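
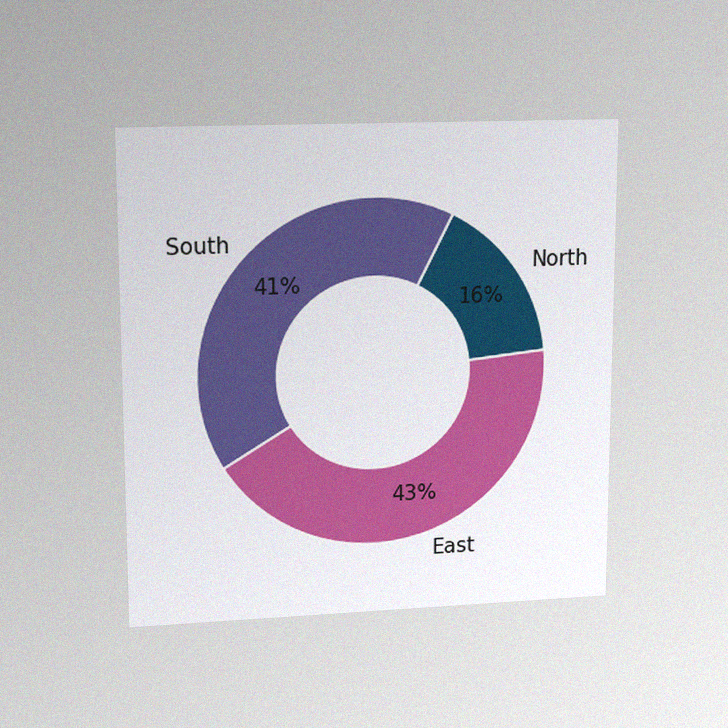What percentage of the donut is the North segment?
16%

The chart is viewed at a slight angle, with some photo noise. The North segment takes up 16% of the ring.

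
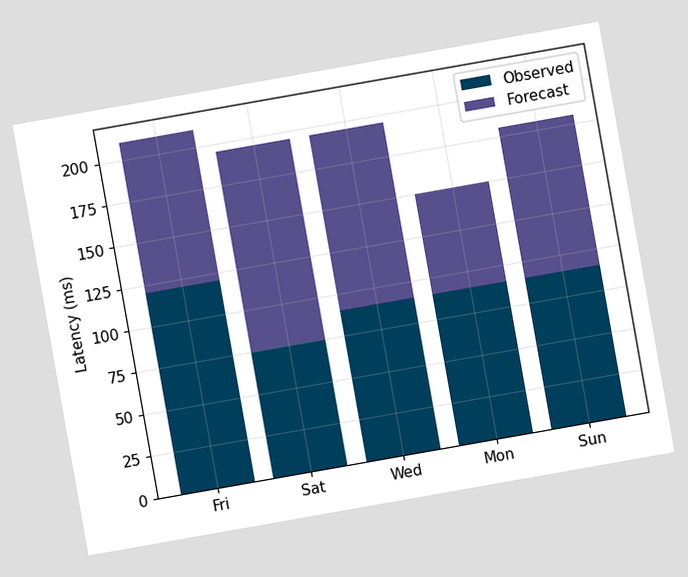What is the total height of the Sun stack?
The chart is tilted about 10° counter-clockwise. The Sun stack's top reaches 180ms on the y-axis.

180ms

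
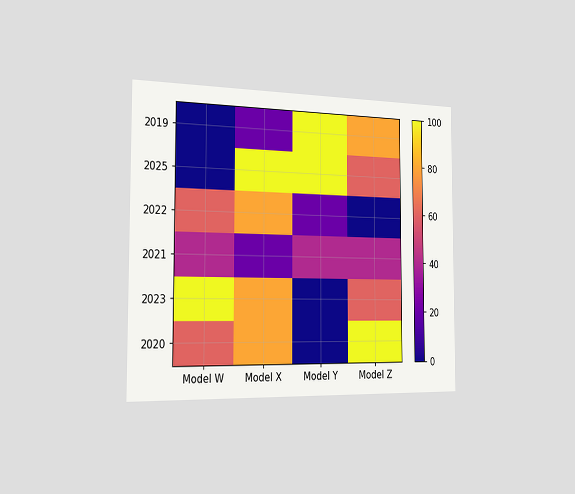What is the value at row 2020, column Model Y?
The chart is viewed slightly from the left. Matching cell (2020, Model Y) against the colorbar gives 0.

0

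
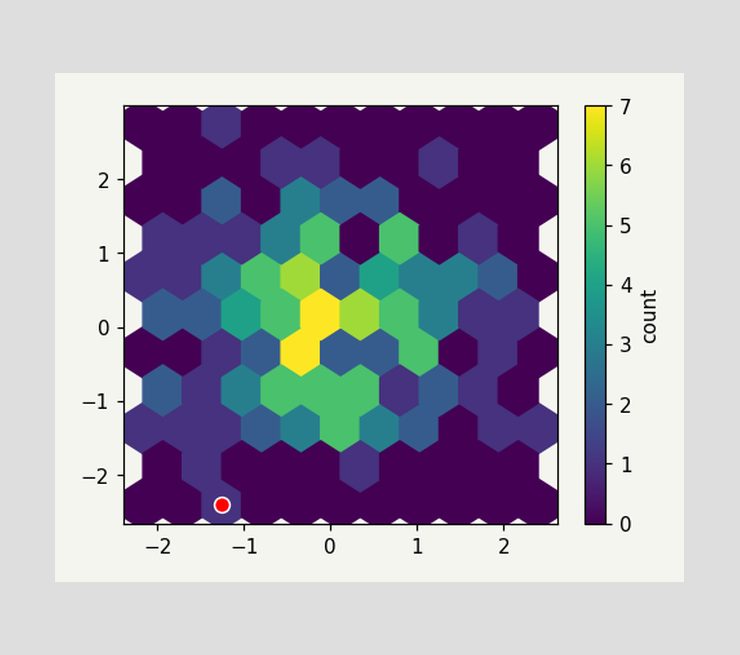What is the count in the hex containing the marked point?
1

The marked hex reads 1 on the colorbar.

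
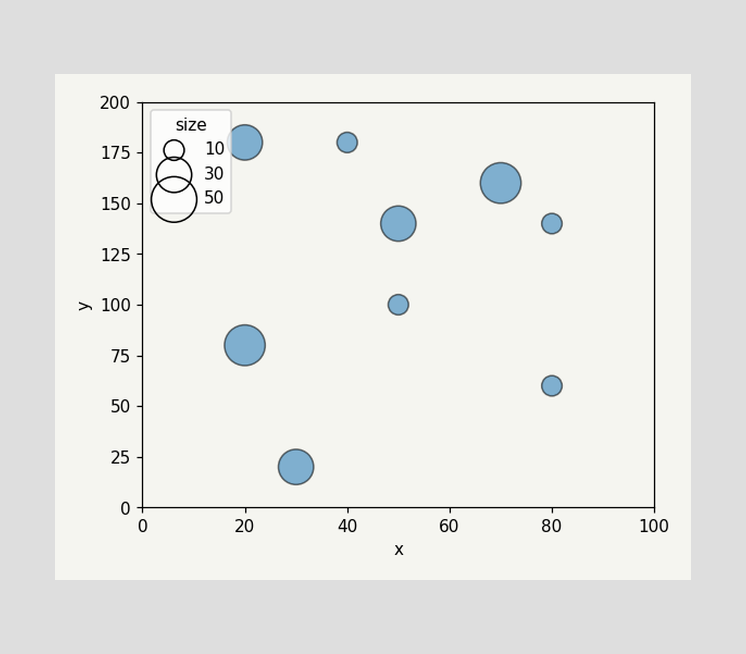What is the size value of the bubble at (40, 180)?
Matching the bubble at (40, 180) against the size legend gives 10.

10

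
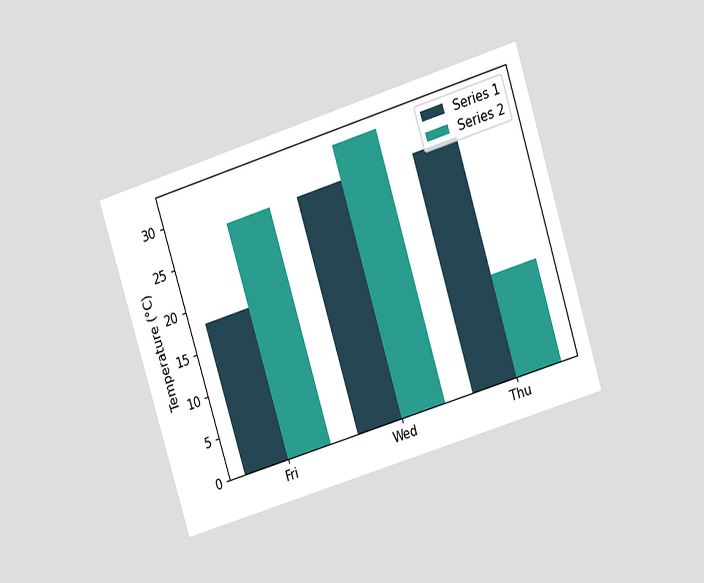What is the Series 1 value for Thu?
28°C

The chart is tilted about 17° counter-clockwise and viewed at a slight angle. The Series 1 bar at Thu reaches 28°C on the y-axis.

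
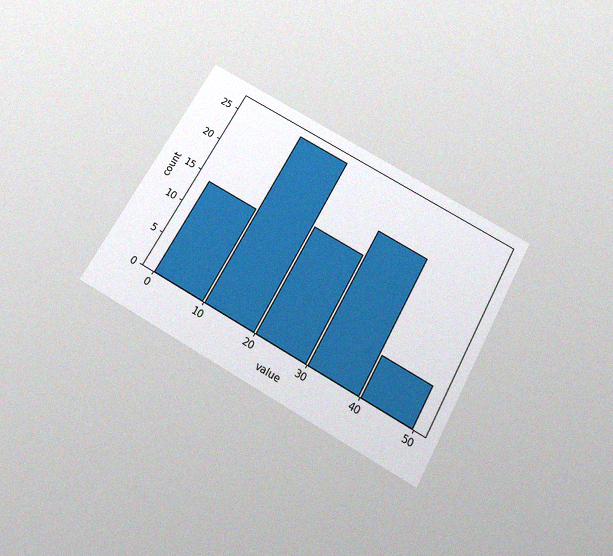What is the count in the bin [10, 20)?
26

The chart is tilted about 29° clockwise and viewed slightly from below, with some photo noise. The [10, 20) bin has height 26.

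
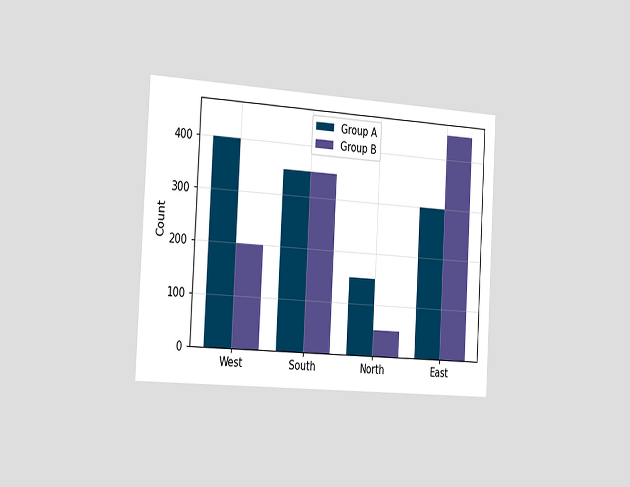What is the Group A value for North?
150

The chart is tilted about 3° clockwise and viewed slightly from the left. The Group A bar at North reaches 150 on the y-axis.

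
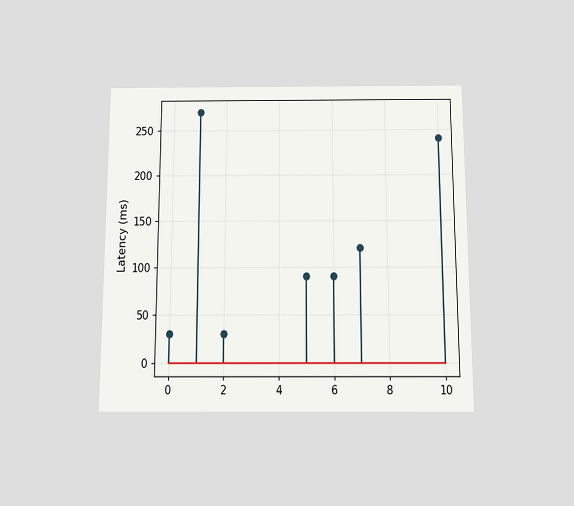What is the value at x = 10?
The chart is viewed slightly from below. The stem at x=10 reaches 240ms.

240ms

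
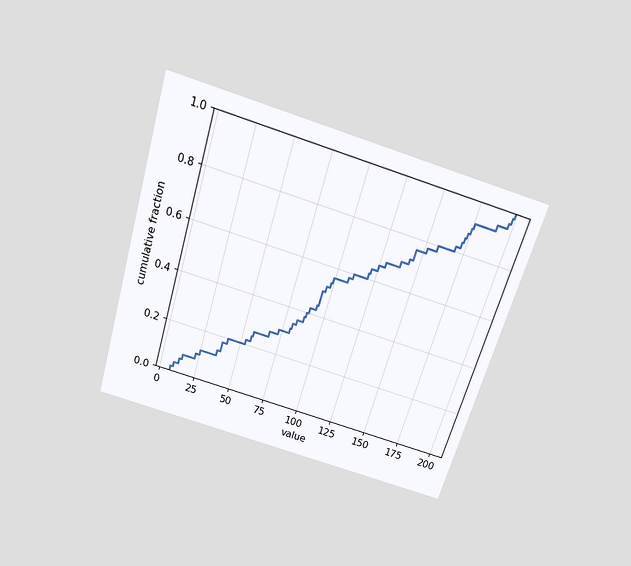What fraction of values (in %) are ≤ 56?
The chart is tilted about 17° clockwise and viewed slightly from above. At x=56 the ECDF step is at 24%.

24%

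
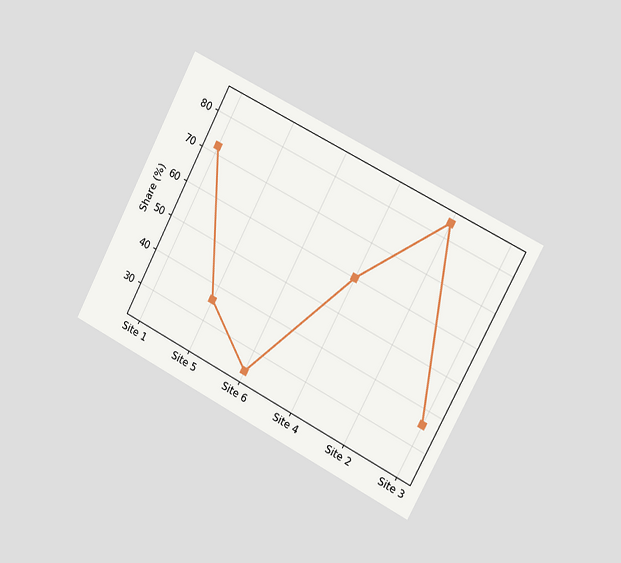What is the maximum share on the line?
84%

The chart is tilted about 28° clockwise and viewed slightly from the right. The highest point is at Site 2, and reading across to the y-axis gives 84%.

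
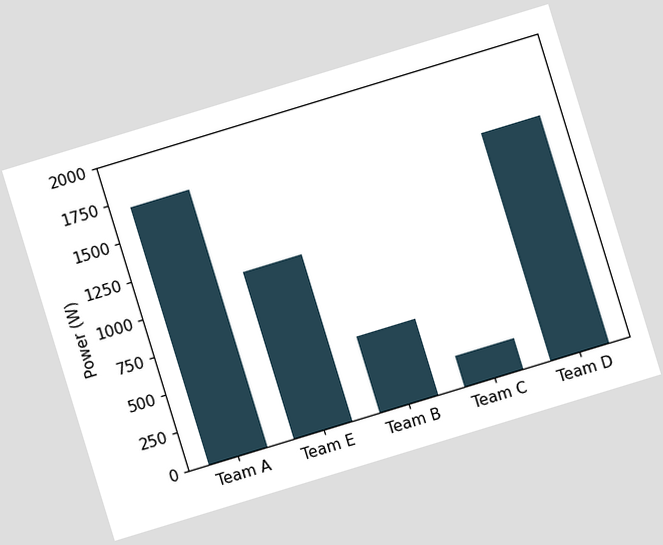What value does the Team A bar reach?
The chart is tilted about 17° counter-clockwise. Reading along the chart's y-axis, the Team A bar reaches 1700W.

1700W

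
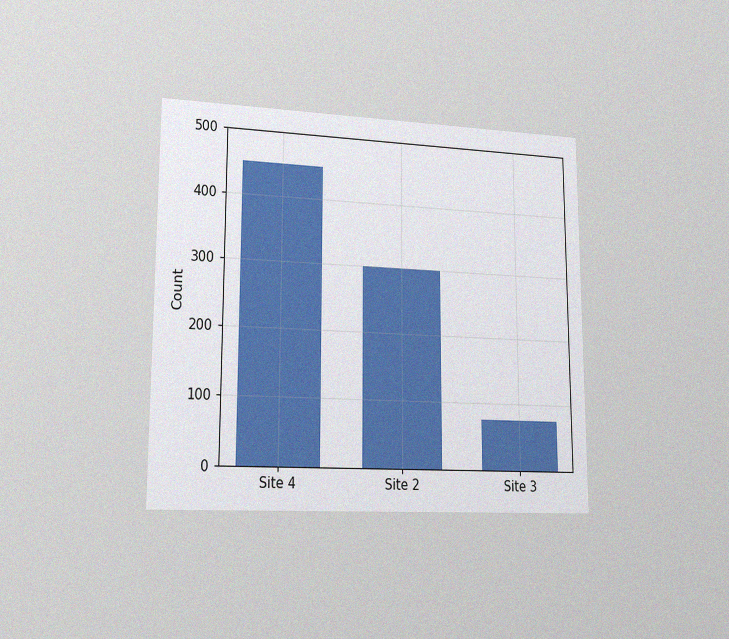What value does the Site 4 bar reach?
450

The chart is viewed slightly from the left, with some photo noise. Reading along the chart's y-axis, the Site 4 bar reaches 450.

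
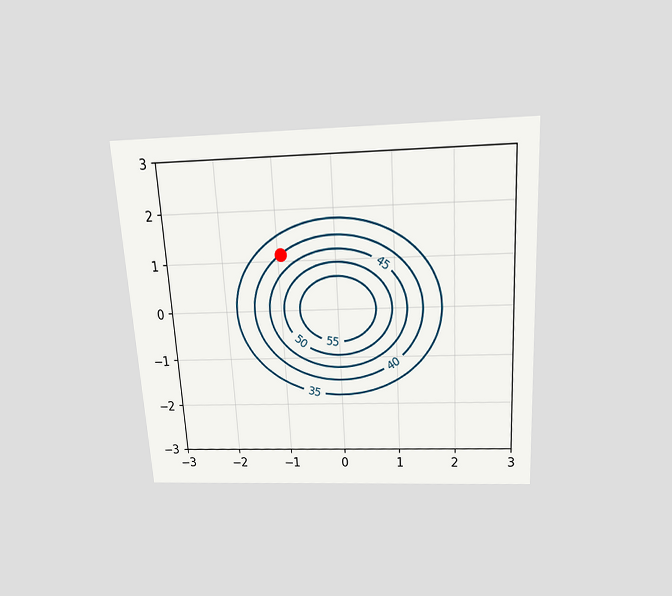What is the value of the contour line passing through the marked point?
40

The chart is tilted about 3° counter-clockwise and viewed slightly from above. The marked point sits on the contour labelled 40.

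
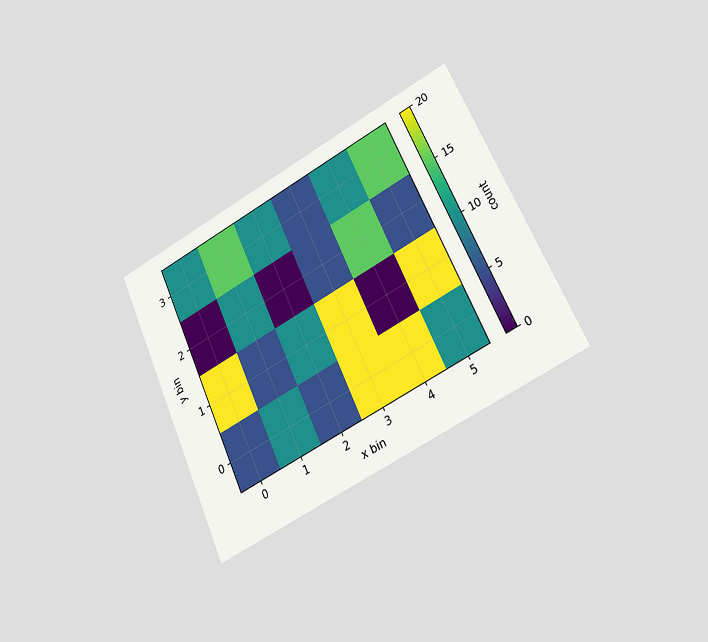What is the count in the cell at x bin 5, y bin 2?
5

The chart is tilted about 25° counter-clockwise and viewed slightly from the right. Matching the cell (5, 2) against the colorbar gives 5.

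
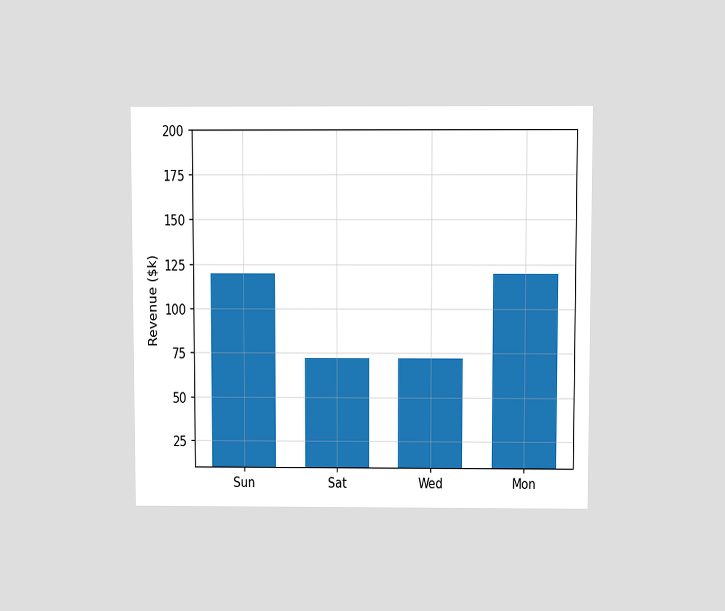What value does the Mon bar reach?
$120k

The chart is viewed slightly from above. Reading along the chart's y-axis, the Mon bar reaches $120k.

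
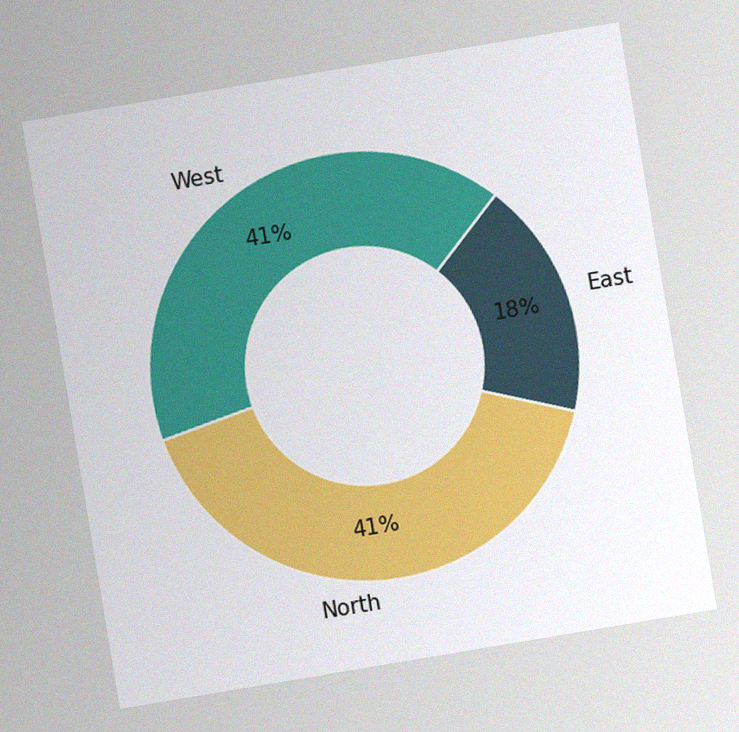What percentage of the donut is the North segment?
The chart is tilted about 10° counter-clockwise, with some photo noise. The North segment takes up 41% of the ring.

41%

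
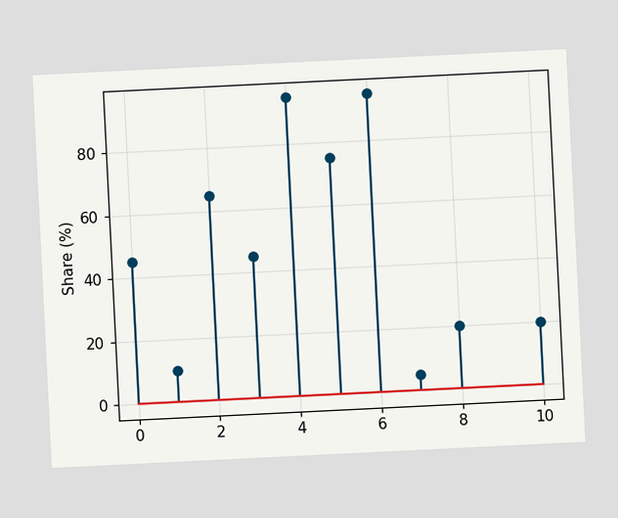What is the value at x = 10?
20%

The chart is tilted about 3° counter-clockwise. The stem at x=10 reaches 20%.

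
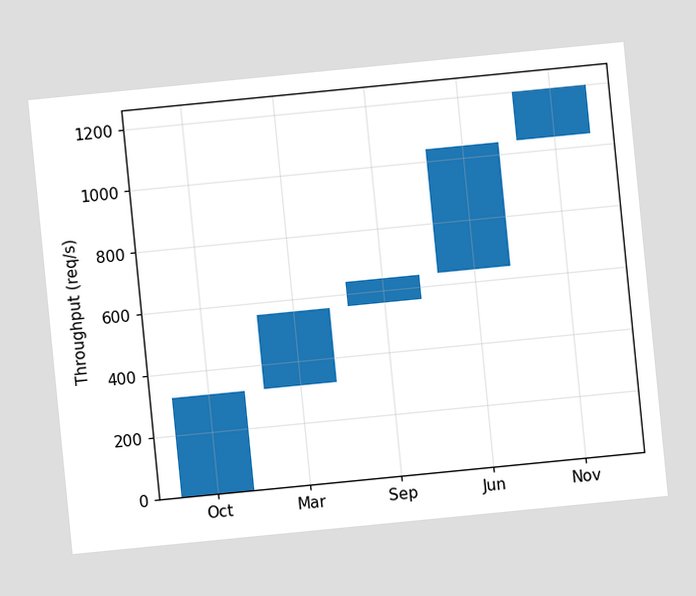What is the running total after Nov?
The chart is tilted about 6° counter-clockwise. After Nov the running total reaches 1200req/s.

1200req/s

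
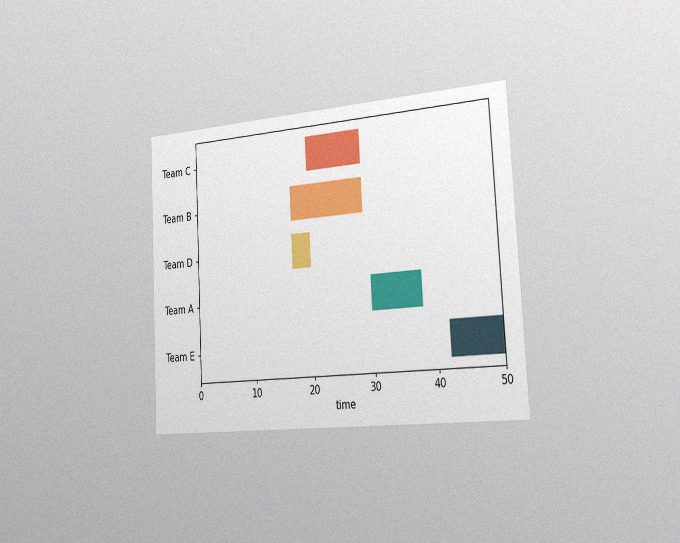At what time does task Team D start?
The chart is tilted about 3° counter-clockwise and viewed slightly from the right, with some photo noise. The Team D bar begins at t=17.

17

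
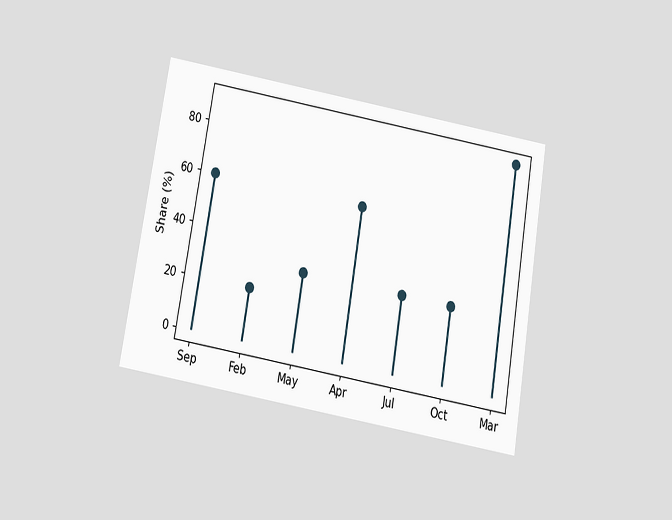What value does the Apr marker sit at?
The chart is tilted about 10° clockwise and viewed slightly from below. The Apr marker sits at 60%.

60%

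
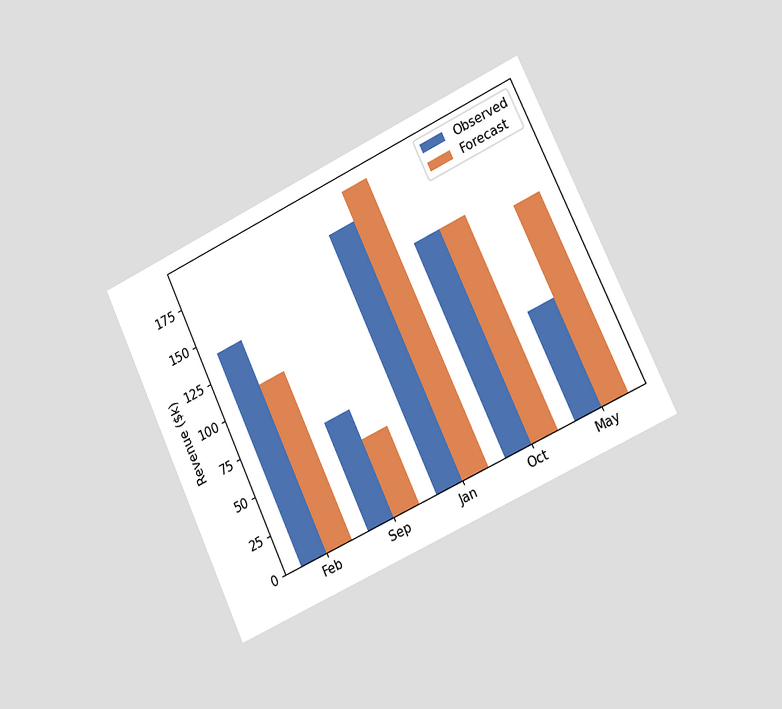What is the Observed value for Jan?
The chart is tilted about 25° counter-clockwise and viewed slightly from the right. The Observed bar at Jan reaches $170k on the y-axis.

$170k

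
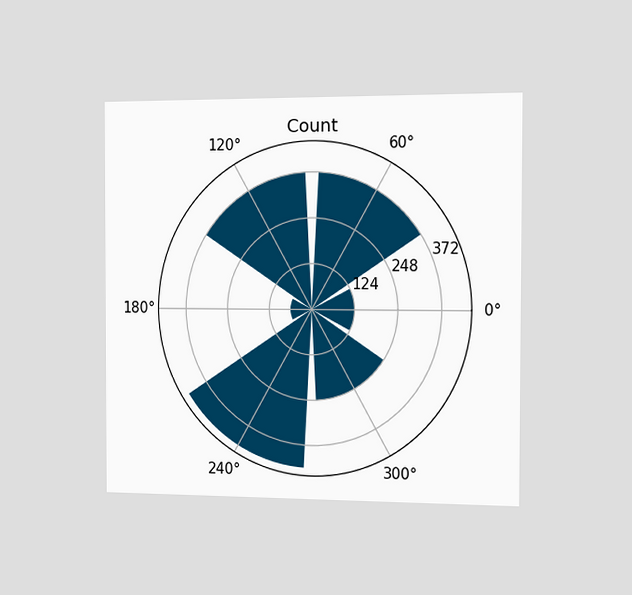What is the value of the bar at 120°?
The chart is viewed slightly from the right. The bar at 120° reaches 372 on the radial axis.

372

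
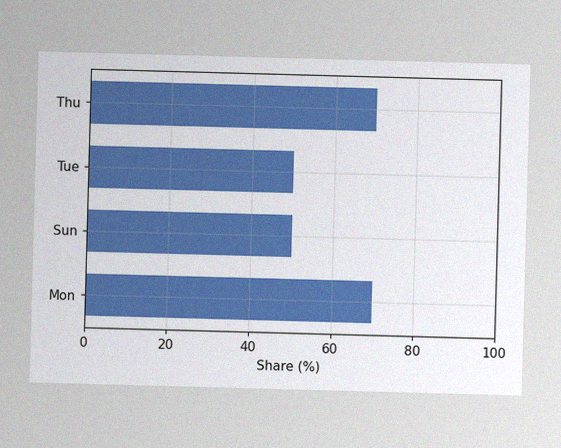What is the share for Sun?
50%

The image has some photo noise and uneven lighting. Reading along the chart's x-axis, the Sun bar reaches 50%.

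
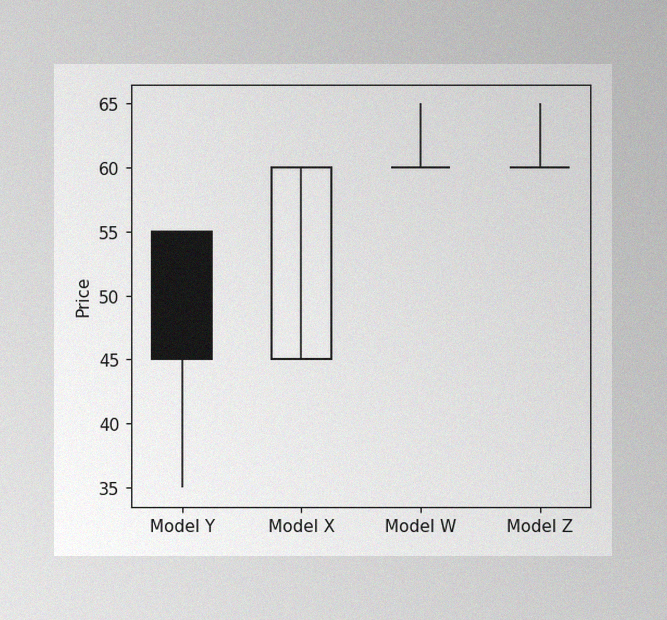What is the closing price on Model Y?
45

The image has some photo noise and uneven lighting. The Model Y candle closes at 45.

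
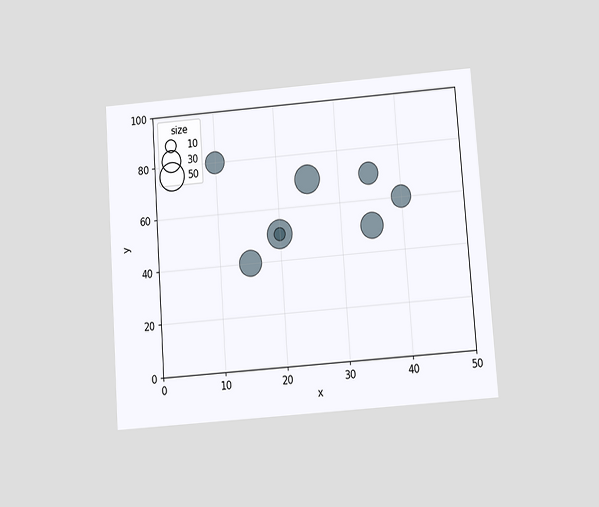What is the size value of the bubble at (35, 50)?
40

The chart is tilted about 4° counter-clockwise and viewed slightly from below. Matching the bubble at (35, 50) against the size legend gives 40.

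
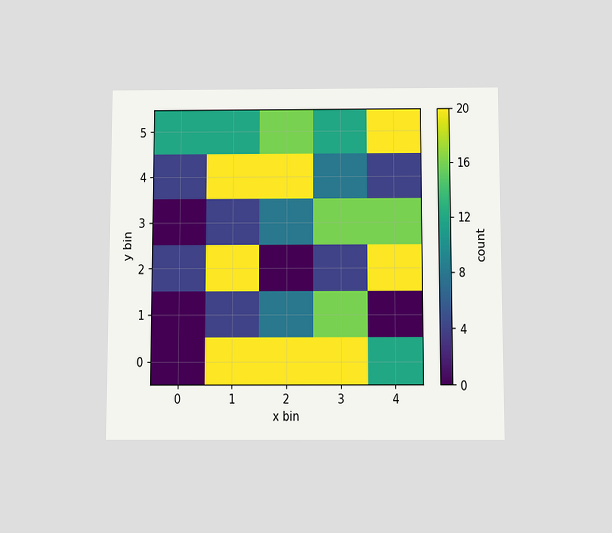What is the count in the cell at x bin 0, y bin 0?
0

The chart is viewed slightly from below. Matching the cell (0, 0) against the colorbar gives 0.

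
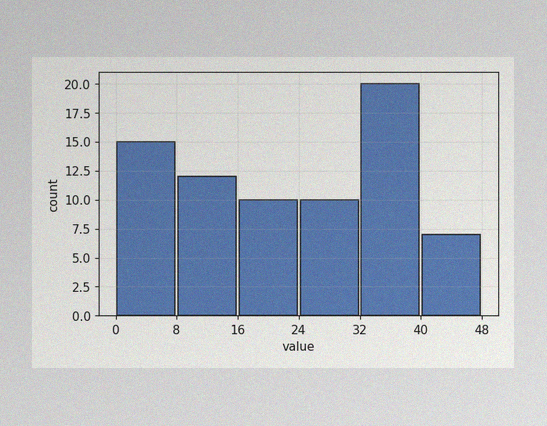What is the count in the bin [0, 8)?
The image has some photo noise and uneven lighting. The [0, 8) bin has height 15.

15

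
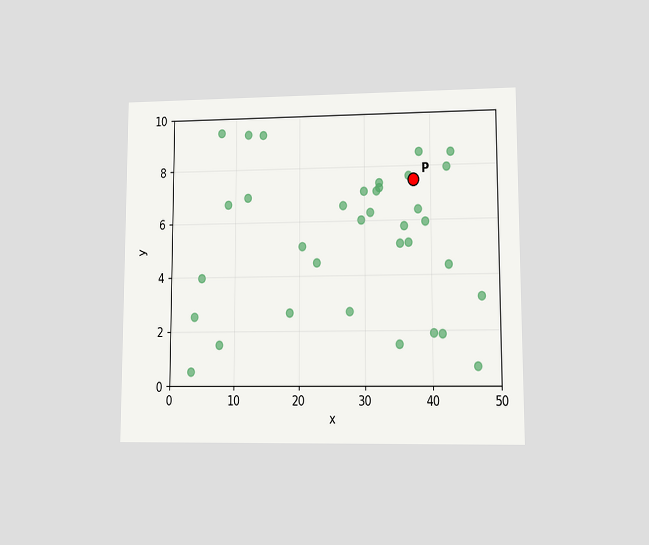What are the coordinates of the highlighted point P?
The chart is viewed at a slight angle. Following the gridlines from P to each axis, P sits at (37.5, 7.5).

(37.5, 7.5)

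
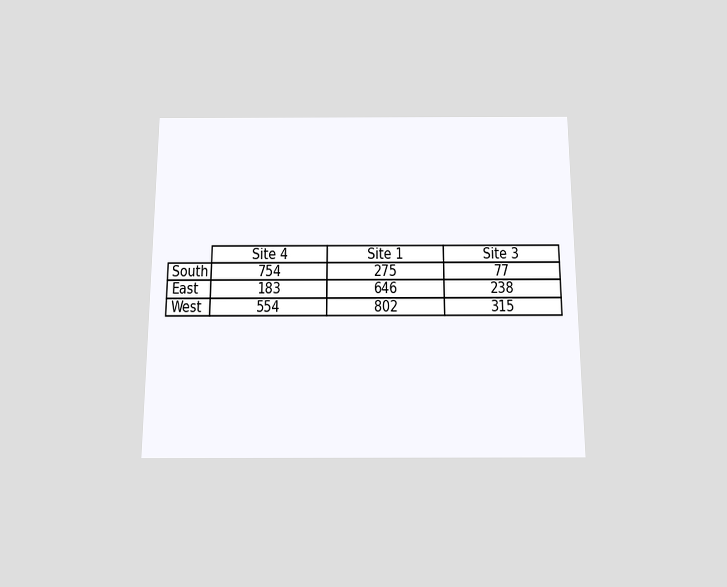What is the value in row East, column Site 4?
The chart is viewed slightly from below. The (East, Site 4) cell reads 183.

183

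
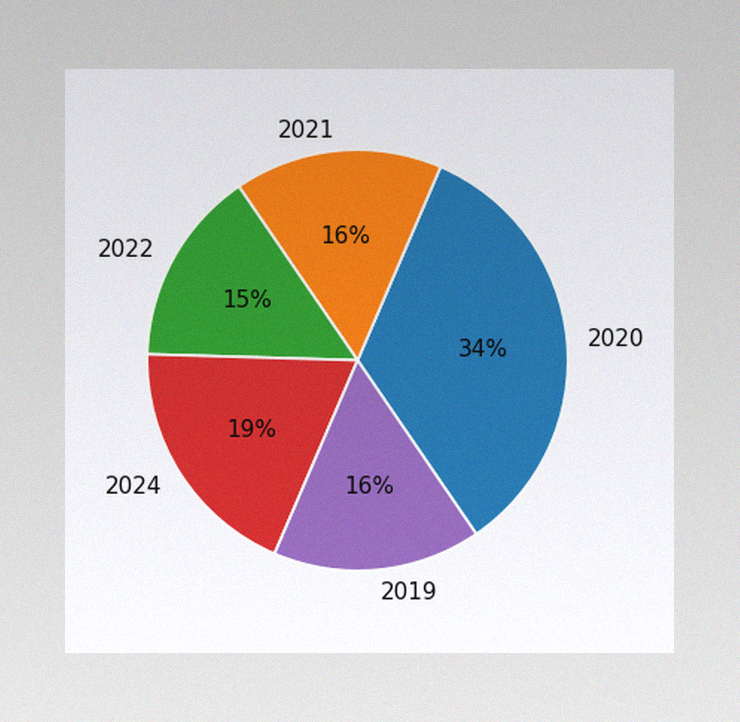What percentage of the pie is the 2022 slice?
15%

The image has some photo noise and uneven lighting. The 2022 slice takes up 15% of the pie.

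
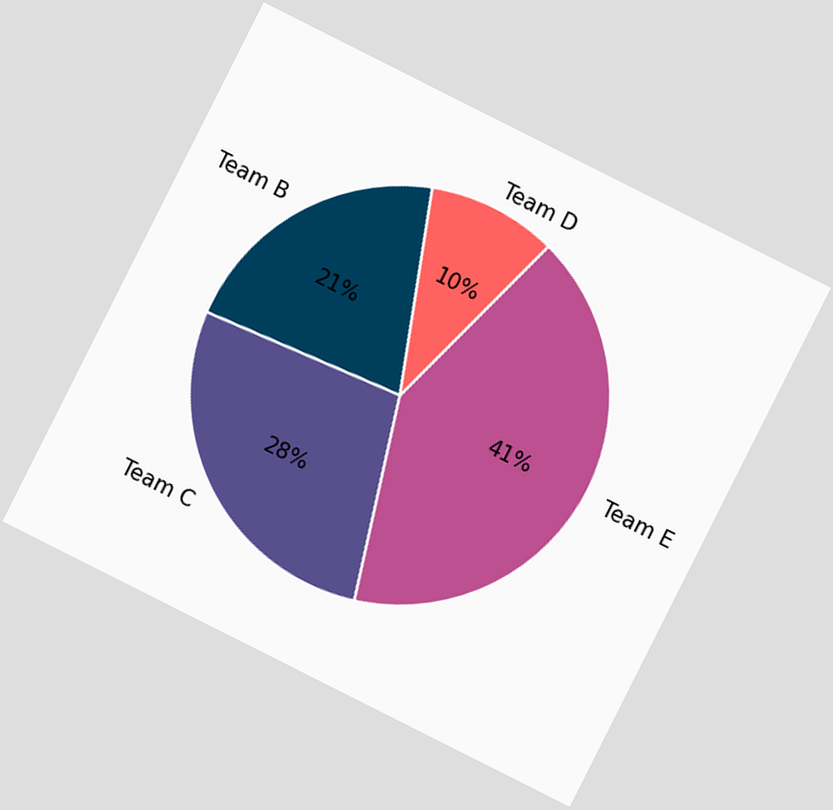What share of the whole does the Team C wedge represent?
28%

The chart is tilted about 27° clockwise. The Team C slice takes up 28% of the pie.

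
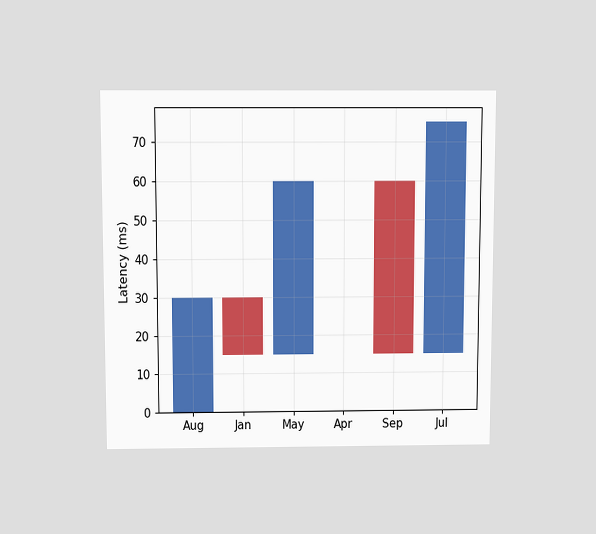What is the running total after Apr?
60ms

The chart is viewed slightly from above. After Apr the running total reaches 60ms.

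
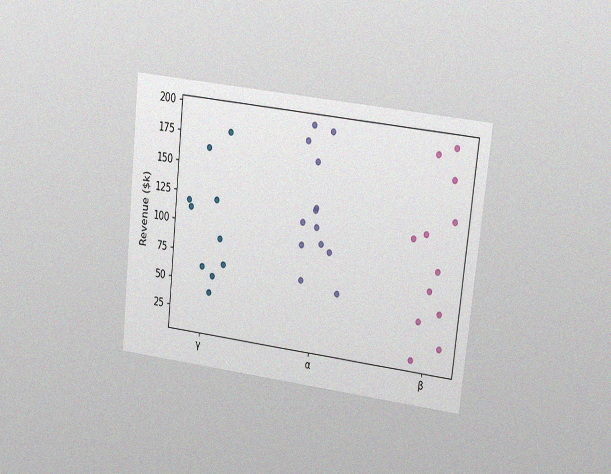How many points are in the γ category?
10

The chart is tilted about 6° clockwise and viewed at a slight angle, with some photo noise. Counting the markers in the γ column gives 10.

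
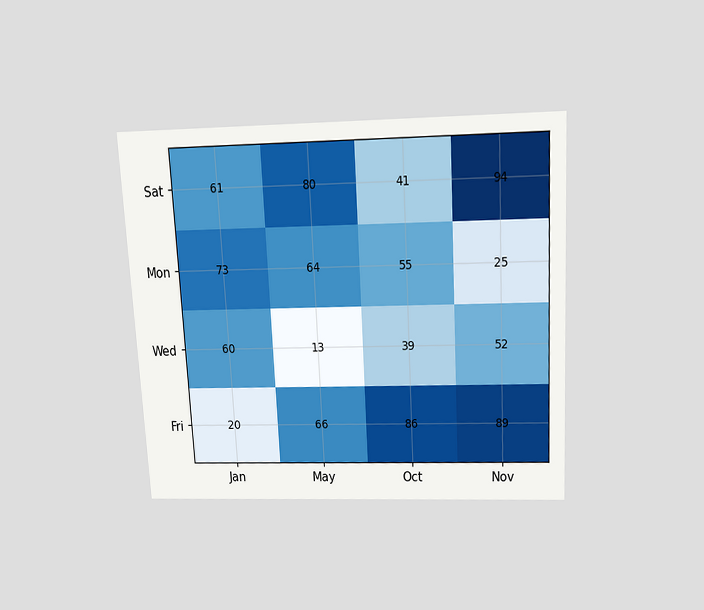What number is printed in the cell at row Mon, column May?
64

The chart is tilted about 3° counter-clockwise and viewed slightly from above. The (Mon, May) cell reads 64.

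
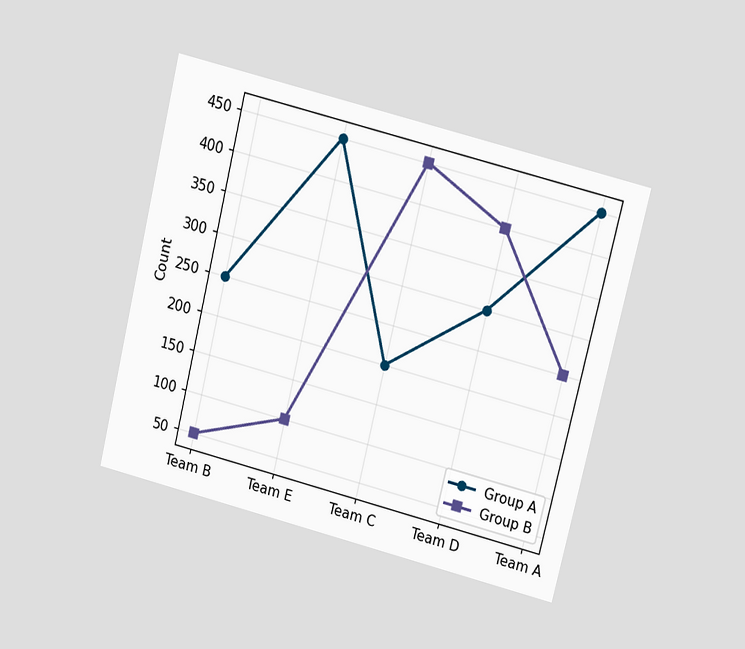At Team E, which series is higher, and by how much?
The chart is tilted about 14° clockwise and viewed slightly from above. At Team E, Group A sits above the other line by 350.

Group A, by 350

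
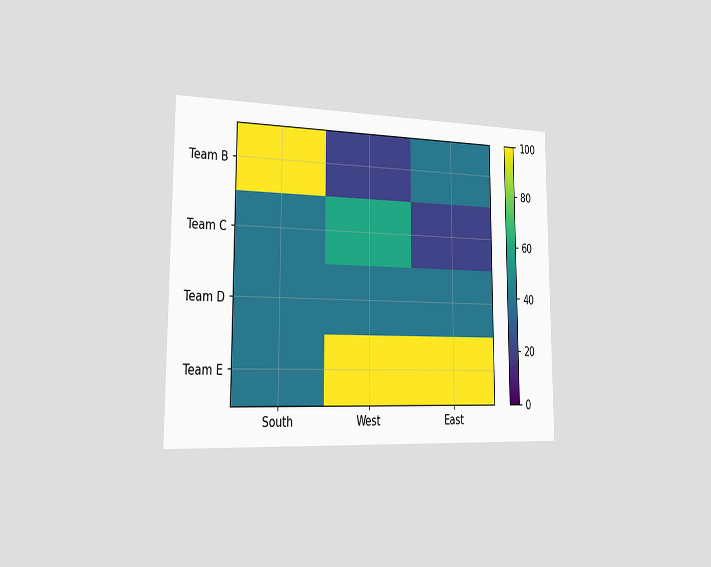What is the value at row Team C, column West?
60

The chart is viewed slightly from the left. Matching cell (Team C, West) against the colorbar gives 60.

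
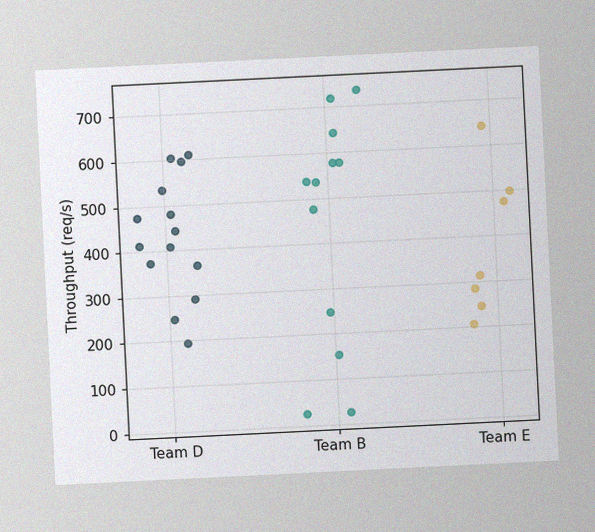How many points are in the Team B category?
12

The chart is tilted about 3° counter-clockwise, with some photo noise. Counting the markers in the Team B column gives 12.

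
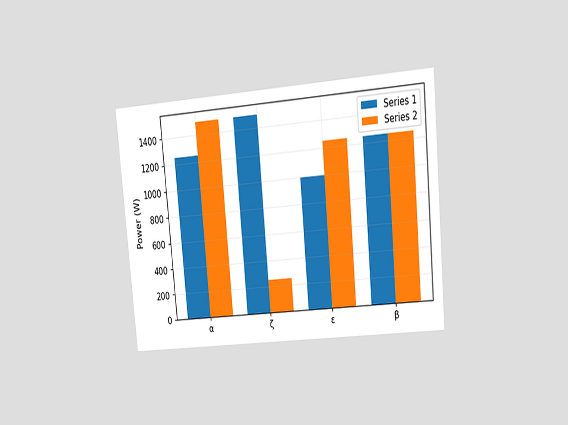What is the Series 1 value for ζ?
1500W

The chart is tilted about 5° counter-clockwise and viewed at a slight angle. The Series 1 bar at ζ reaches 1500W on the y-axis.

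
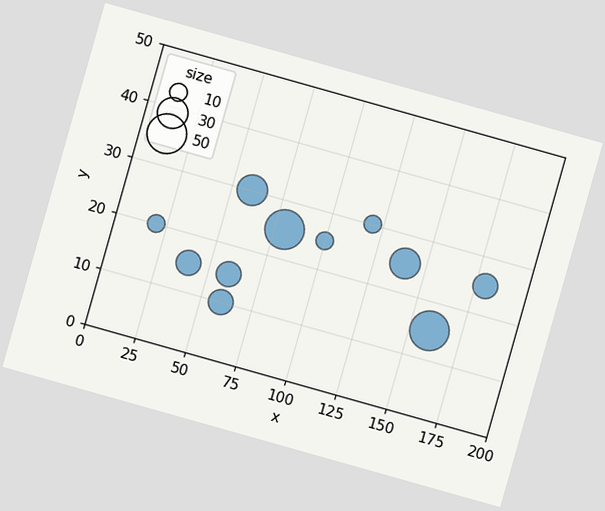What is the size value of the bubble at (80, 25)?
50

The chart is tilted about 16° clockwise. Matching the bubble at (80, 25) against the size legend gives 50.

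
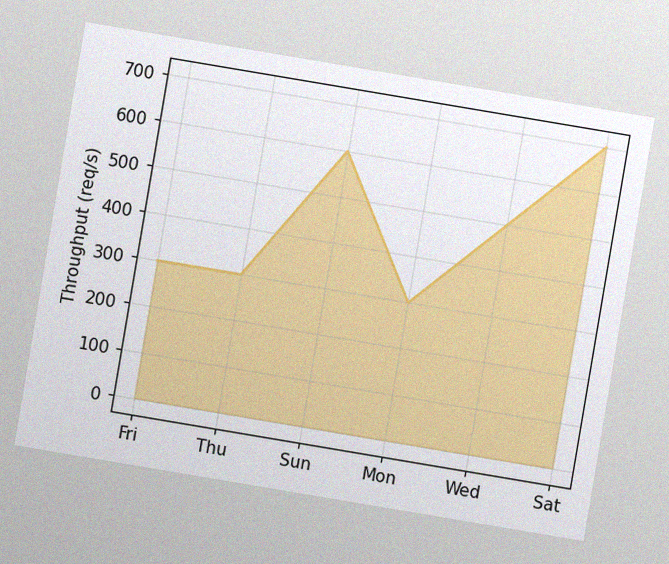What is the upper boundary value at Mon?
300req/s

The chart is tilted about 10° clockwise, with some photo noise. At Mon the upper boundary is at 300req/s.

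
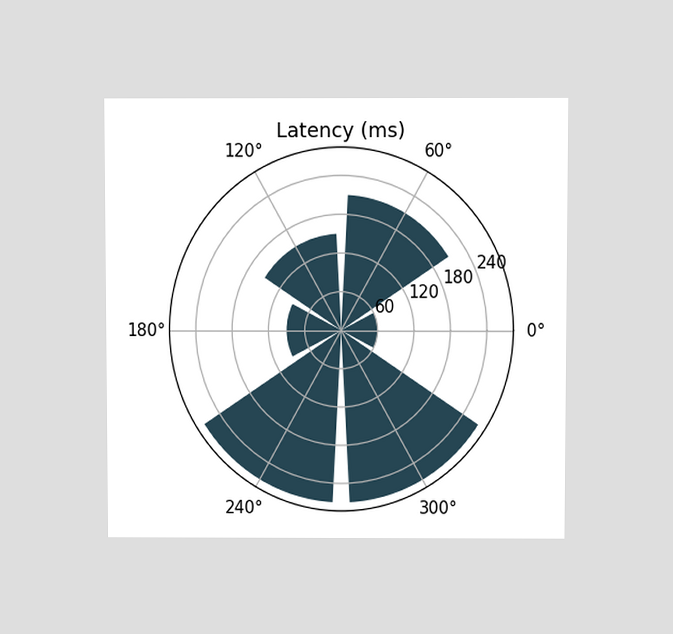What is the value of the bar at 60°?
The chart is viewed slightly from above. The bar at 60° reaches 210ms on the radial axis.

210ms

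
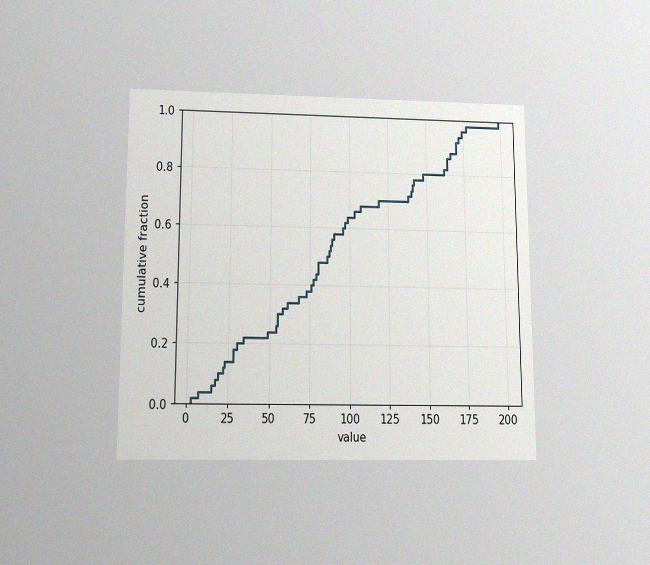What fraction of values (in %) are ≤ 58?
The chart is viewed slightly from below, with some photo noise. At x=58 the ECDF step is at 32%.

32%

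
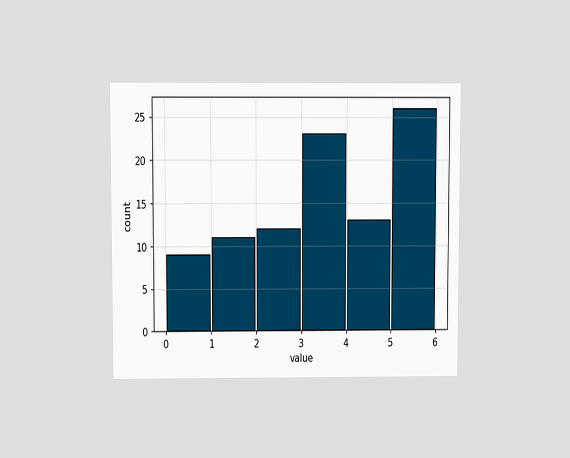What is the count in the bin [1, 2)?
11

The chart is viewed slightly from above. The [1, 2) bin has height 11.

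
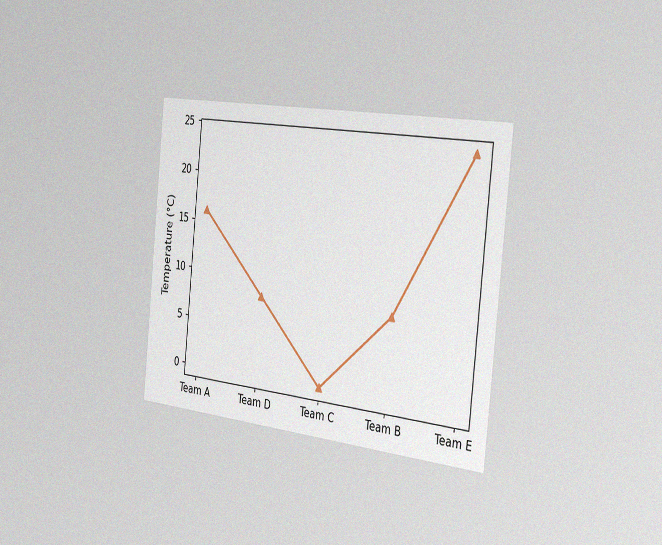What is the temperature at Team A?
The chart is tilted about 6° clockwise and viewed slightly from the right, with some photo noise. At Team A, the line is at 16°C.

16°C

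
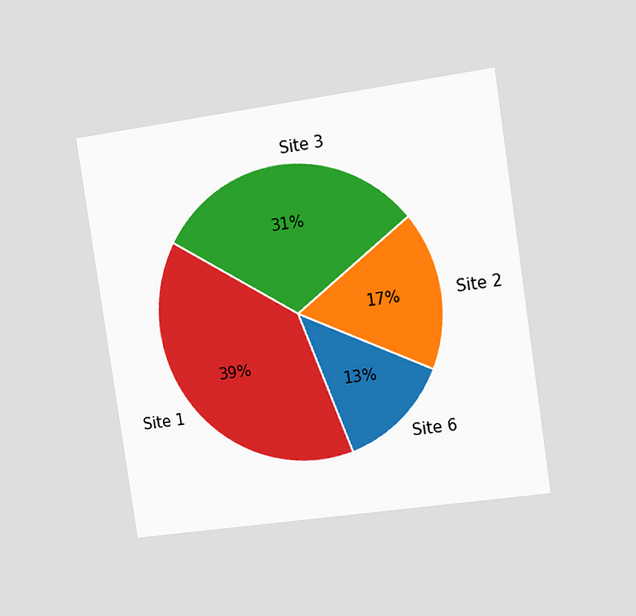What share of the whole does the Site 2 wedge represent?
17%

The chart is tilted about 9° counter-clockwise and viewed slightly from the right. The Site 2 slice takes up 17% of the pie.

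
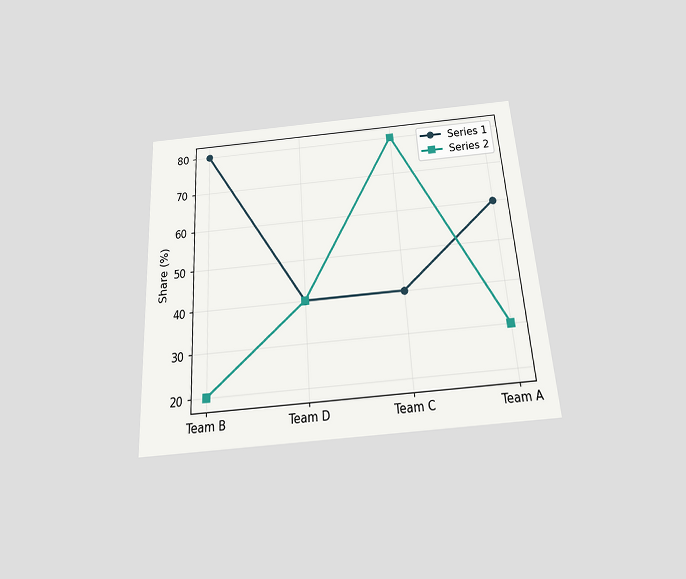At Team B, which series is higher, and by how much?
The chart is tilted about 4° counter-clockwise and viewed slightly from below. At Team B, Series 1 sits above the other line by 60%.

Series 1, by 60%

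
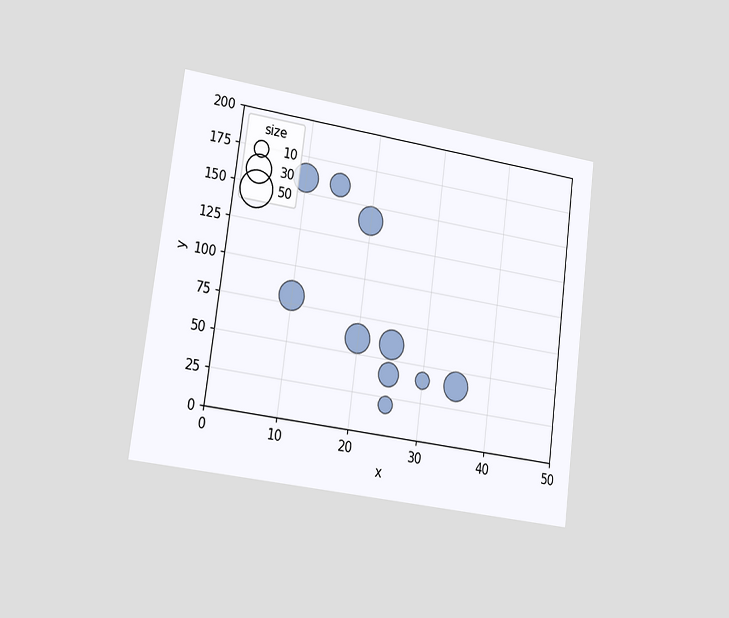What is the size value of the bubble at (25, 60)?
30

The chart is tilted about 7° clockwise and viewed slightly from the left. Matching the bubble at (25, 60) against the size legend gives 30.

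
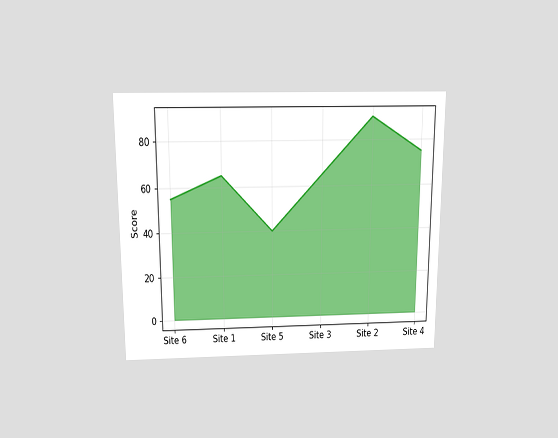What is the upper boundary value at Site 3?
65

The chart is viewed slightly from above. At Site 3 the upper boundary is at 65.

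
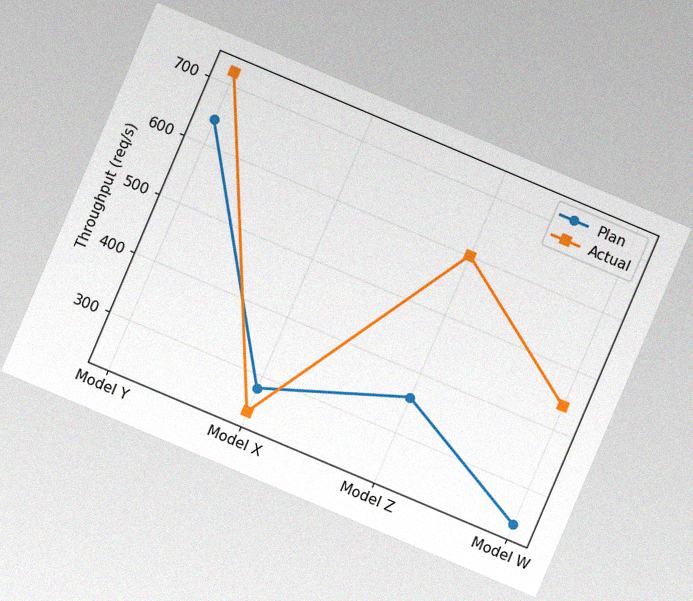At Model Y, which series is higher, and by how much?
The chart is tilted about 23° clockwise, with some photo noise. At Model Y, Actual sits above the other line by 80req/s.

Actual, by 80req/s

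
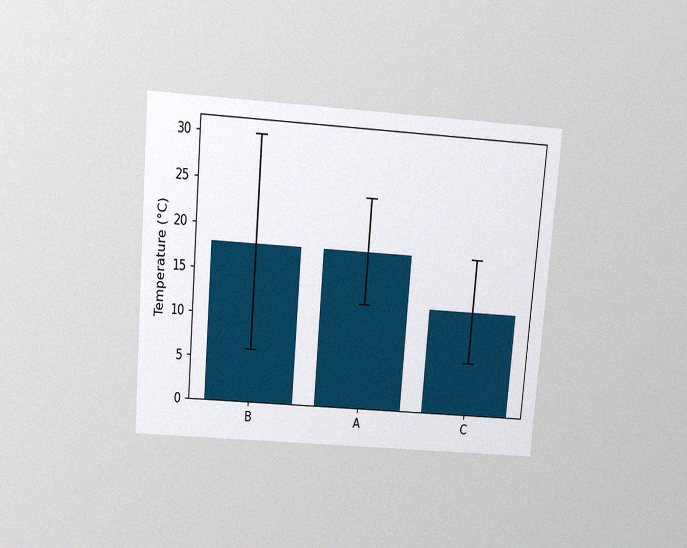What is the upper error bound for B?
30°C

The chart is tilted about 5° clockwise and viewed slightly from above, with some photo noise. The B bar's upper whisker reaches 30°C.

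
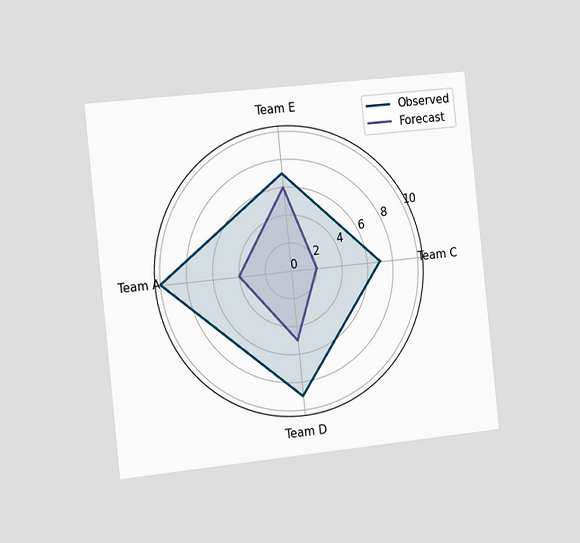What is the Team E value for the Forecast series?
The chart is tilted about 6° counter-clockwise and viewed slightly from the left. On the Team E axis, Forecast reaches 6.

6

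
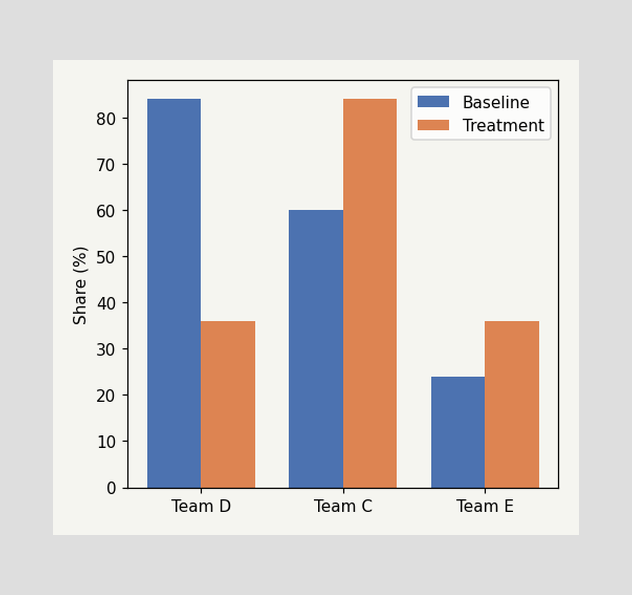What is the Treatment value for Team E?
The Treatment bar at Team E reaches 36% on the y-axis.

36%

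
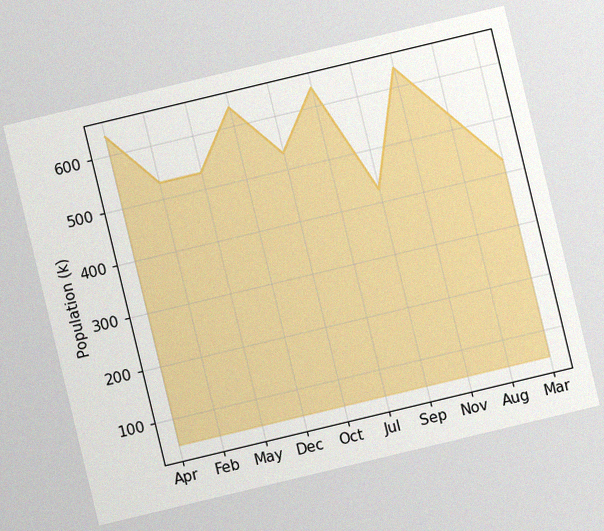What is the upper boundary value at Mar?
424k

The chart is tilted about 14° counter-clockwise, with some photo noise. At Mar the upper boundary is at 424k.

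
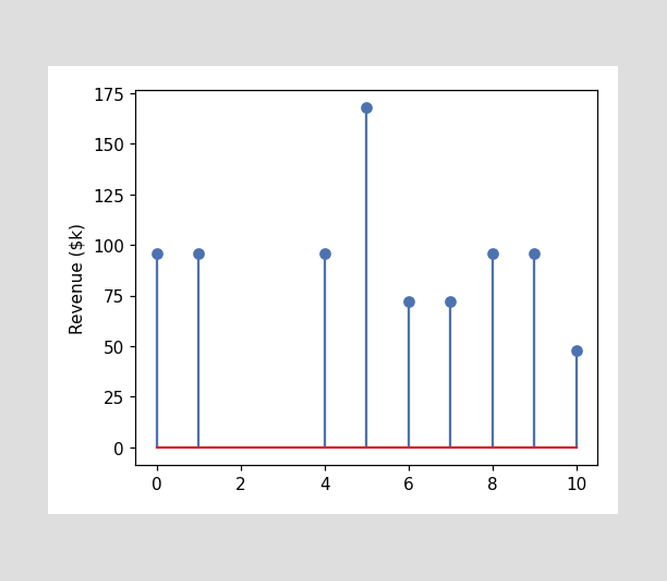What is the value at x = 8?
$96k

The stem at x=8 reaches $96k.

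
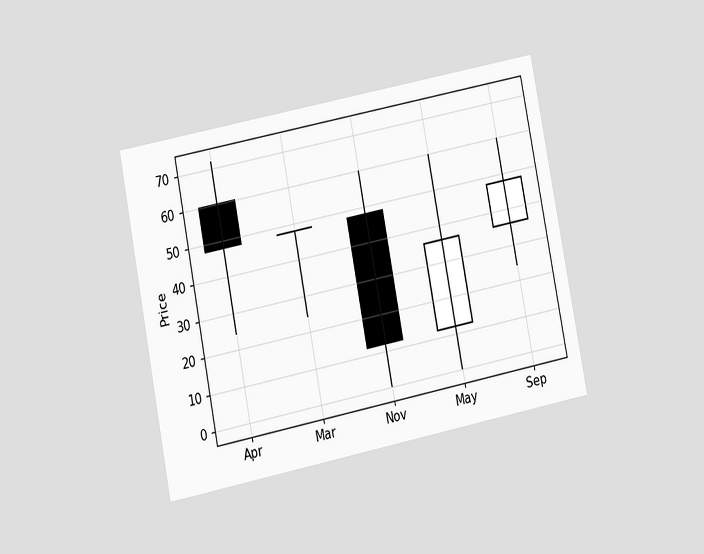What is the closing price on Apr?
48

The chart is tilted about 11° counter-clockwise and viewed at a slight angle. The Apr candle closes at 48.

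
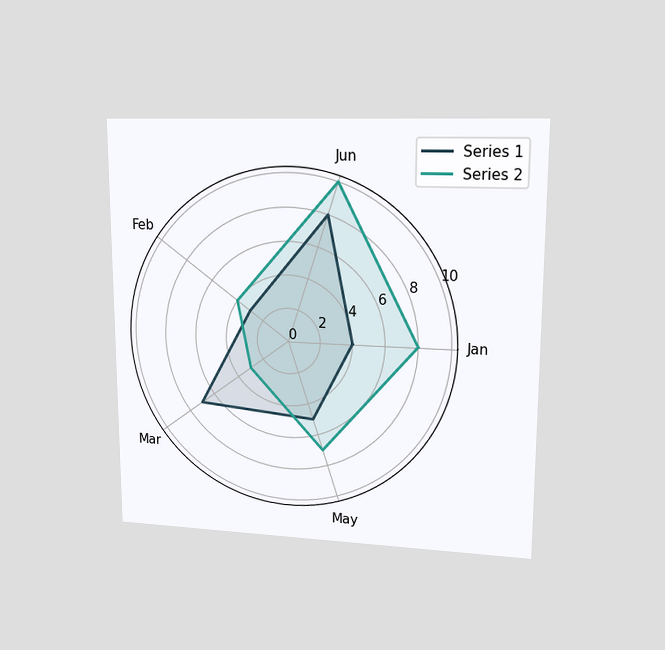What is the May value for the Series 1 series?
5

The chart is viewed at a slight angle. On the May axis, Series 1 reaches 5.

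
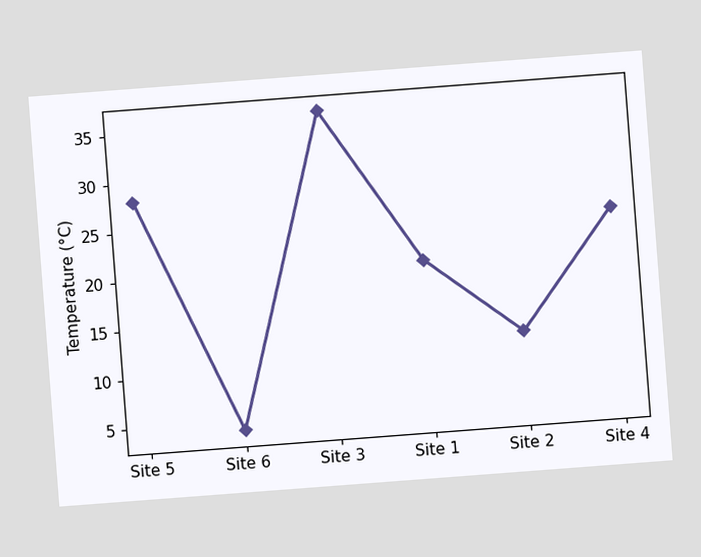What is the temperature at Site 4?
The chart is tilted about 4° counter-clockwise. At Site 4, the line is at 24°C.

24°C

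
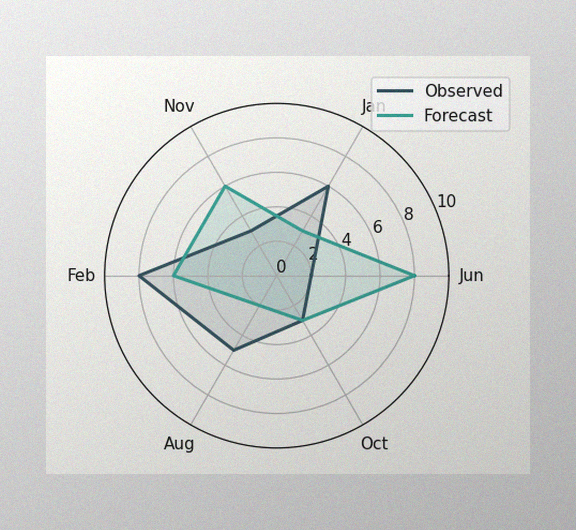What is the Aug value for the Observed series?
The image has some photo noise and uneven lighting. On the Aug axis, Observed reaches 5.

5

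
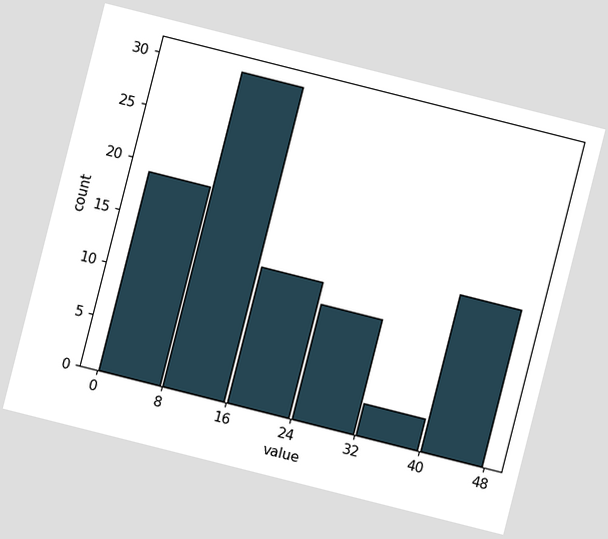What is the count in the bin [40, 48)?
The chart is tilted about 14° clockwise. The [40, 48) bin has height 15.

15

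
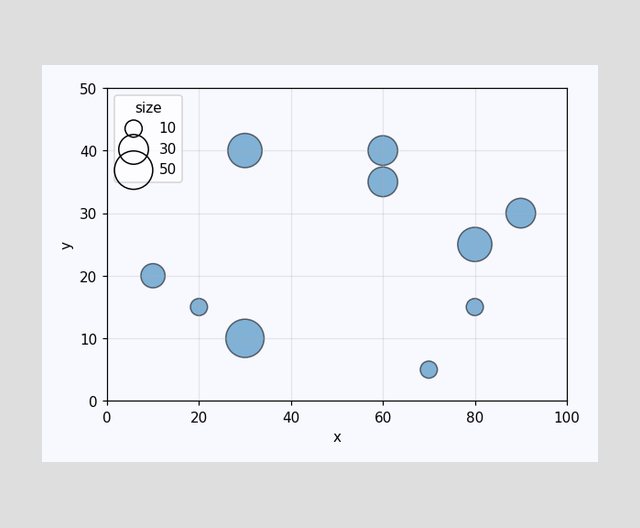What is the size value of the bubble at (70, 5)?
10

Matching the bubble at (70, 5) against the size legend gives 10.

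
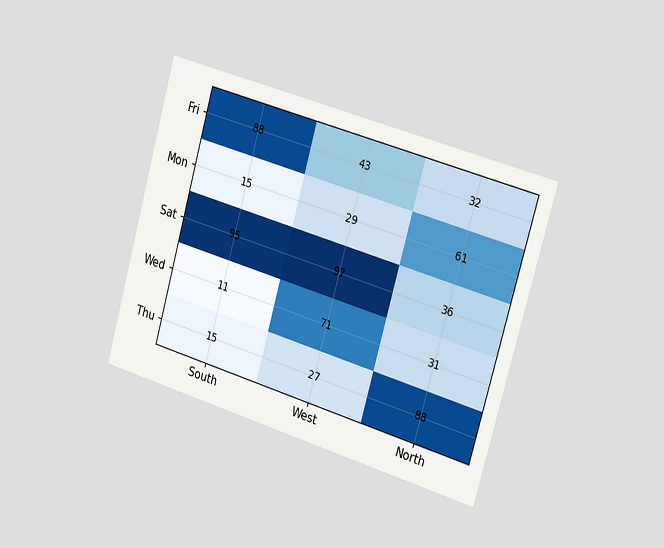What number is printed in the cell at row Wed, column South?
The chart is tilted about 16° clockwise and viewed slightly from the right. The (Wed, South) cell reads 11.

11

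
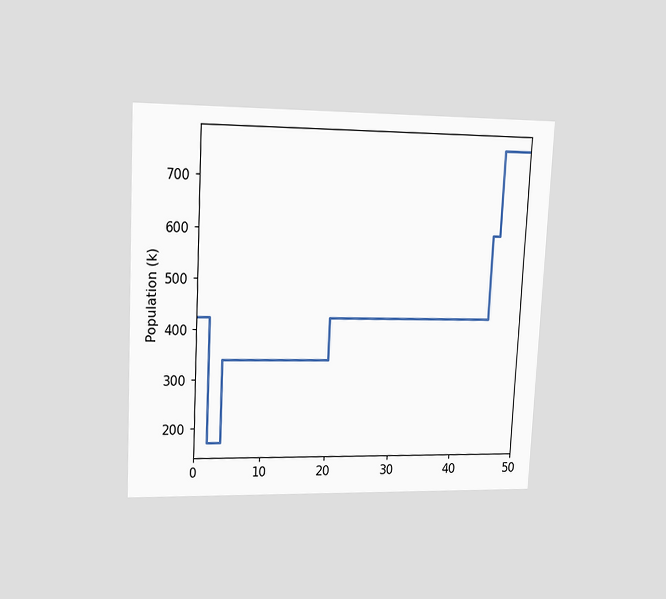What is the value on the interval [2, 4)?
The chart is tilted about 3° clockwise and viewed at a slight angle. On [2, 4) the step sits at 170k.

170k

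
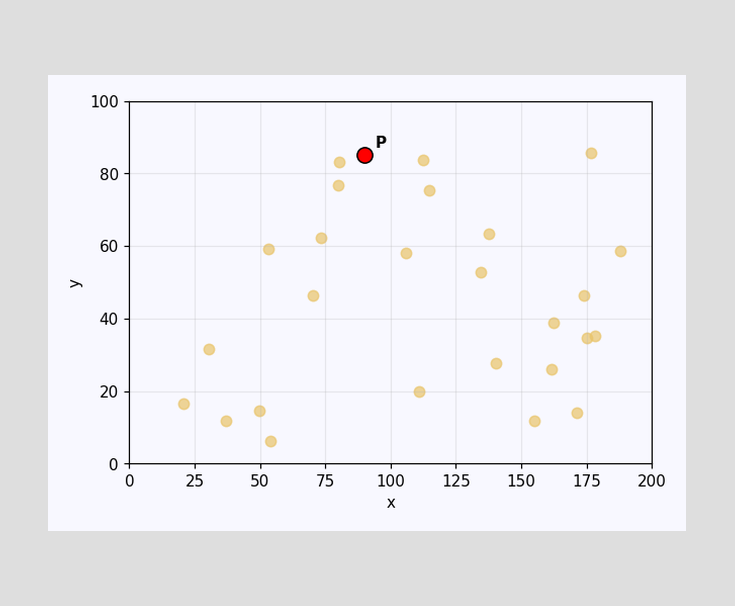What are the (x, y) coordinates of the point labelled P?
(90, 85)

Following the gridlines from P to each axis, P sits at (90, 85).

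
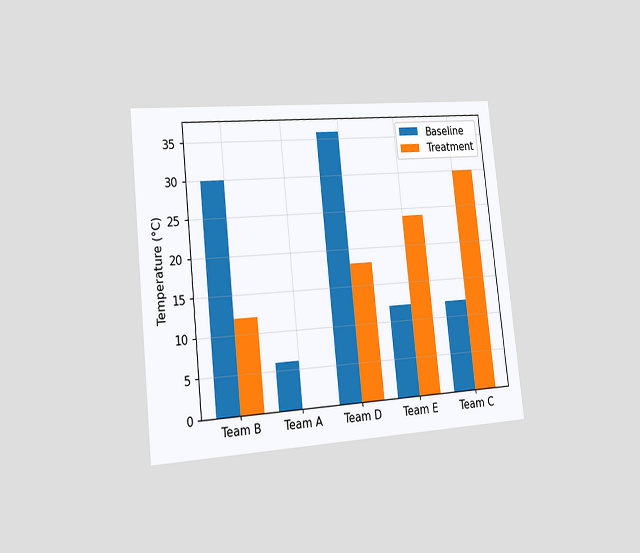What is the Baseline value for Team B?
30°C

The chart is tilted about 6° counter-clockwise and viewed slightly from the left. The Baseline bar at Team B reaches 30°C on the y-axis.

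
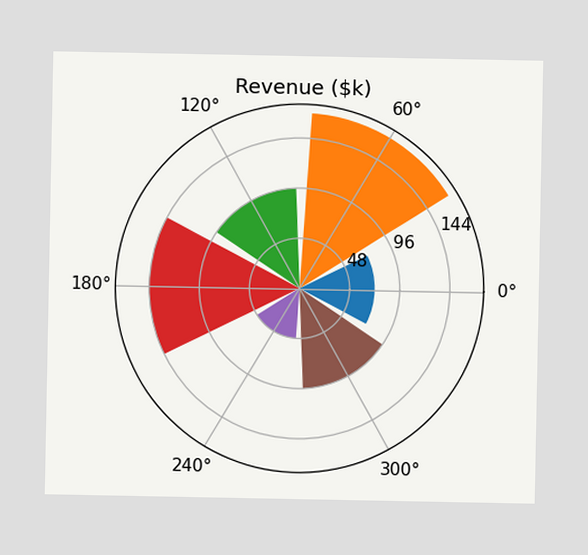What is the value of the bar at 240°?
$48k

The bar at 240° reaches $48k on the radial axis.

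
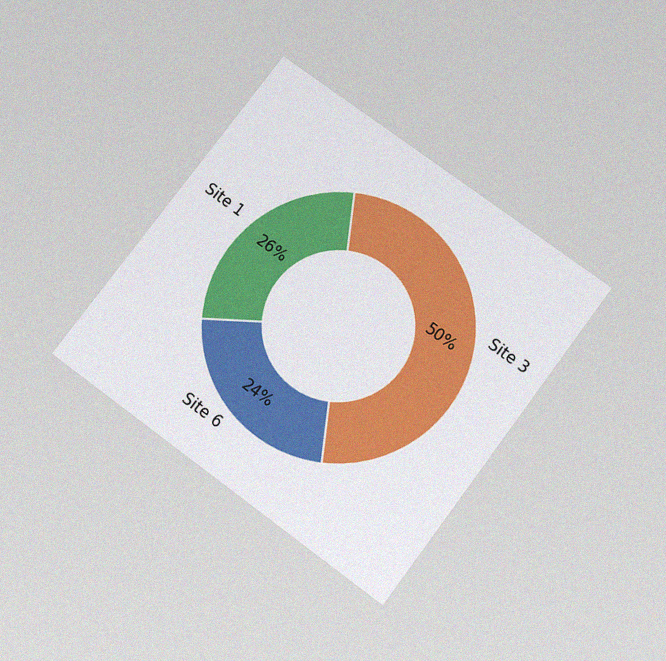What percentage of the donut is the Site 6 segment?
24%

The chart is tilted about 37° clockwise and viewed slightly from below, with some photo noise. The Site 6 segment takes up 24% of the ring.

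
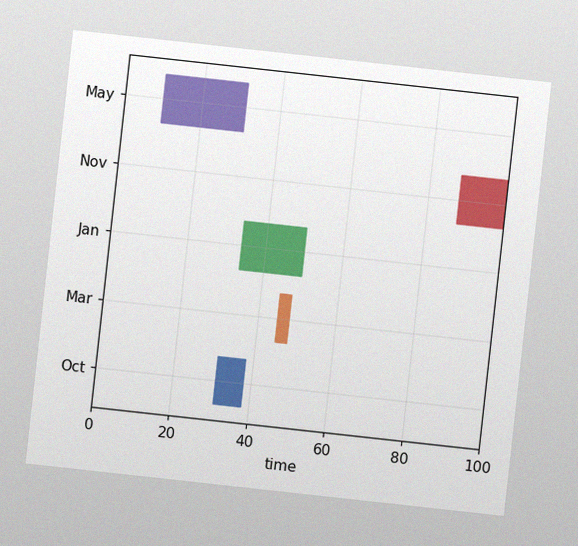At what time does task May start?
The chart is tilted about 6° clockwise, with some photo noise. The May bar begins at t=10.

10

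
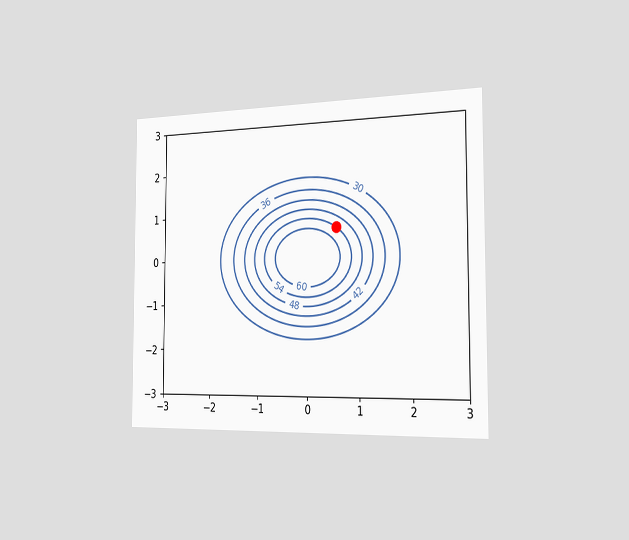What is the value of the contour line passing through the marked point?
54

The chart is viewed slightly from the right. The marked point sits on the contour labelled 54.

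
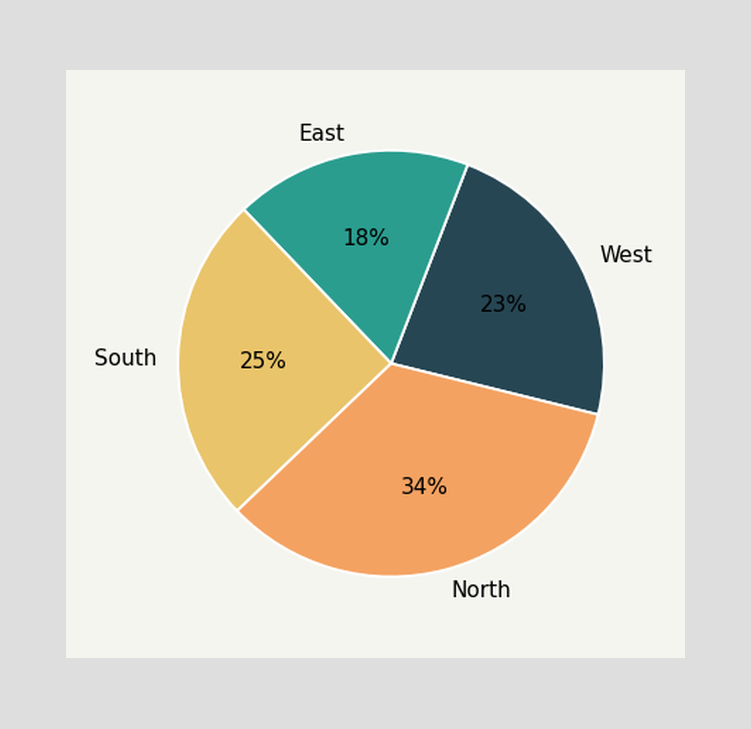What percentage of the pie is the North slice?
The North slice takes up 34% of the pie.

34%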